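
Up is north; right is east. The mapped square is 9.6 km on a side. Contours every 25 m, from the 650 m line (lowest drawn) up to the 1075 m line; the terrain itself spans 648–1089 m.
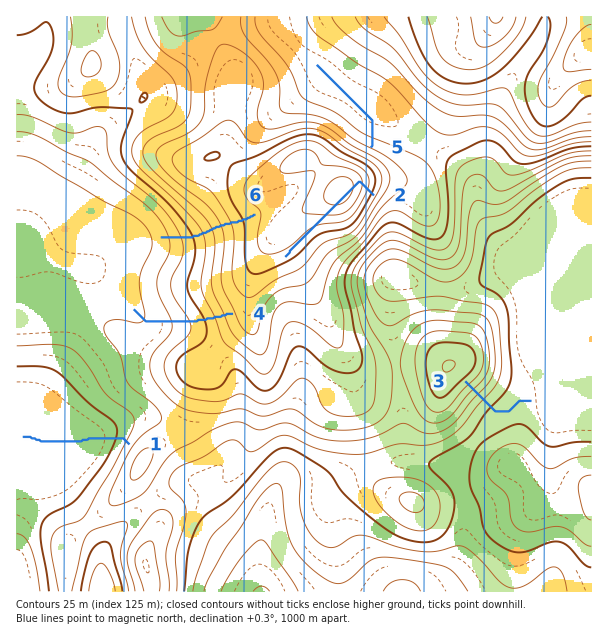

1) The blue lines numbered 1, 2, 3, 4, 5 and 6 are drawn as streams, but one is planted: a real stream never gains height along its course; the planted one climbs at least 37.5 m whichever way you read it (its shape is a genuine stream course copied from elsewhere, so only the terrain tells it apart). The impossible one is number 2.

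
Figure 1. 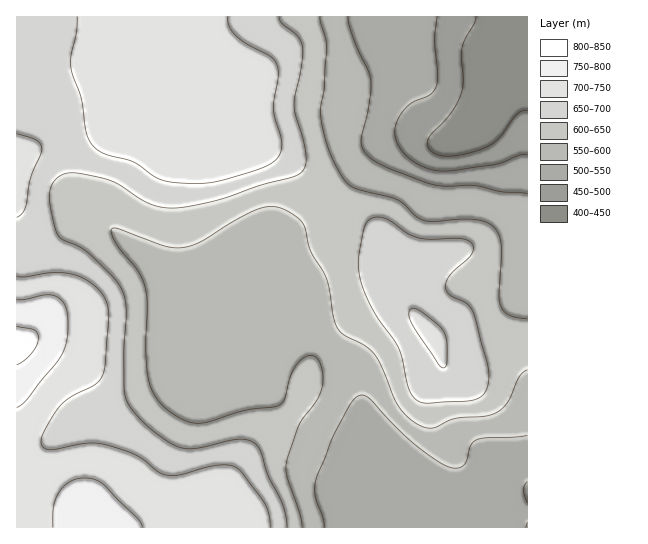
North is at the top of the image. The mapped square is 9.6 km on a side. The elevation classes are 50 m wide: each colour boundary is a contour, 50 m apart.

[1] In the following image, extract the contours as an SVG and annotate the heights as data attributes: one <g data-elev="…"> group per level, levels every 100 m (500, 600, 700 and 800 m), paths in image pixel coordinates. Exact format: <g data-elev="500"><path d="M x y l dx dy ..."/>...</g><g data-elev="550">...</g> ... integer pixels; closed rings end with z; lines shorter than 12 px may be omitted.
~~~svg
<g data-elev="500"><path d="M527 503l-4-13 1-4 3-4"/><path d="M527 155l-8 0-25 10-52 6-12-2-11-4-10-7-9-9-4-8-1-8 1-8 3-9 11-12 21-10 6-9 1-11-3-35 2-22"/></g><g data-elev="600"><path d="M302 527l-2-13-13-37-1-12 13-40 17-23 5-12 2-16-5-15-4-3-5 0-6 2-5 5-7 12-7 24-2 4-5 3-32 4-44 13-12-1-14-7-16-13-9-17-4-28 1-51-2-17-7-18-23-29-4-9 1-4 7 0 46 17 16 2 18-6 38-23 24-11 16-1 16 7 11 11 7 26 15 26 3 13 5 28 4 11 7 6 18 10 10 8 8 12 12 32 6 10 11 12 13 8 11 1 20-9 31-3 12-4 10-9 12-26 8-7"/><path d="M527 319l-17-4-6-4-3-5-2-12 2-49-3-12-7-8-8-4-12-2-37 3-11-2-7-3-18-17-43-12-6-3-6-6-14-29-8-31-1-10 4-22 3-40-7-30"/></g><g data-elev="700"><path d="M270 527l-1-14-6-12-21-28-9-7-18 0-34 9-12 0-11-3-23-17-32-11-17-1-35 7-8-3-2-5 1-7 17-28 12-10 24-13 7-8 3-14 4-41-1-12-3-11-6-8-10-9-11-5-11-3-12-1-29 5-9 0"/><path d="M442 367l3 0 2-5 0-19-3-10-6-8-15-12-6-4-6 0-2 5 3 9z"/><path d="M17 217l5-3 3-7 6-29 11-29-1-5-4-4-20-6"/><path d="M77 17l0 14-6 24 0 11 10 31 5 33 5 13 11 10 32 9 26 17 13 3 22 2 24-3 42-13 14-7 4-6 2-5 0-12-6-20-2-9 5-32-1-12-7-9-22-11-12-10-7-9-1-9"/></g><g data-elev="800"><path d="M17 365l7-4 8-8 5-8 1-7-1-5-3-3-17-4"/></g>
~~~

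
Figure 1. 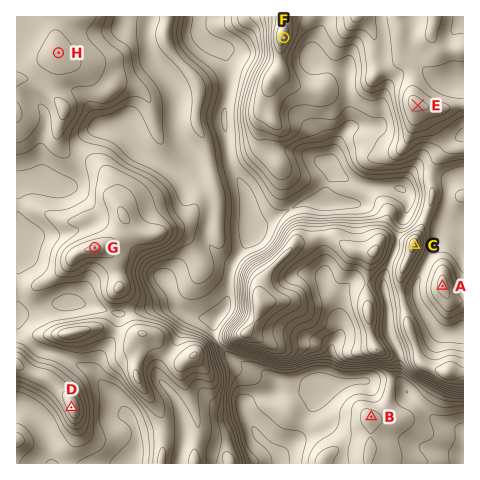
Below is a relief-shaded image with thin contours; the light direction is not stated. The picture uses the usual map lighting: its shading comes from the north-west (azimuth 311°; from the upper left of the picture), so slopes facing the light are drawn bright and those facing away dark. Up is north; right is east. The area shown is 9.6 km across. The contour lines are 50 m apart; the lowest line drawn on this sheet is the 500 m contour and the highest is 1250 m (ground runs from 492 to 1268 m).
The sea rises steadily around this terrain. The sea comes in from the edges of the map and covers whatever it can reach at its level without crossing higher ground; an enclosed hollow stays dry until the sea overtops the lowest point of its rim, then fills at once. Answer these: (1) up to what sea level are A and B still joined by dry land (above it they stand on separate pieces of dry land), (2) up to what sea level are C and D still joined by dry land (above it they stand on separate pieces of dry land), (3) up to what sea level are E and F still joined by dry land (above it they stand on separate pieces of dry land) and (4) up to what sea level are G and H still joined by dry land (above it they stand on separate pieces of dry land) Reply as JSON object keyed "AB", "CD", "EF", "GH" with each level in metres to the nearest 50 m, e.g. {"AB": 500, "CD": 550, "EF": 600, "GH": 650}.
{"AB": 650, "CD": 750, "EF": 1050, "GH": 950}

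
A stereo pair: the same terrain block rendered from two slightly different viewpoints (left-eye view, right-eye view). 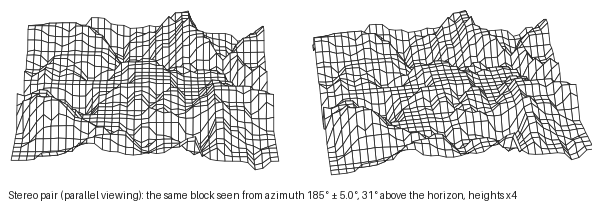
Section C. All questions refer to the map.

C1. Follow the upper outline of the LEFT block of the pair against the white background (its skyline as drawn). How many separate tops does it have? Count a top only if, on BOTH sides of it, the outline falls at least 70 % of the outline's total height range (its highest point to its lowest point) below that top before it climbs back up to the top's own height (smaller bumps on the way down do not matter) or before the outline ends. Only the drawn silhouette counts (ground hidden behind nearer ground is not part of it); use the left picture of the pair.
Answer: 2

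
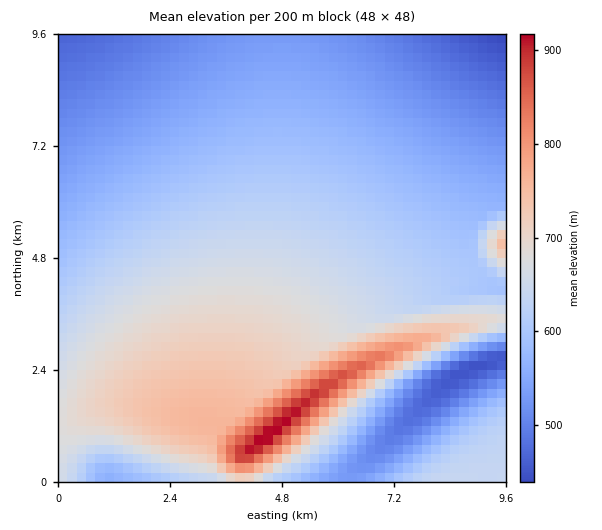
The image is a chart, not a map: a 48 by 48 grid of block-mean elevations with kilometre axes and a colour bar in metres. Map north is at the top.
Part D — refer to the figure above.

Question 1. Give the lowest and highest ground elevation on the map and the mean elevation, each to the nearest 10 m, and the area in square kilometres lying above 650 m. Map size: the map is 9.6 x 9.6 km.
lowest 430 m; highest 930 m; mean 620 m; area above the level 29.6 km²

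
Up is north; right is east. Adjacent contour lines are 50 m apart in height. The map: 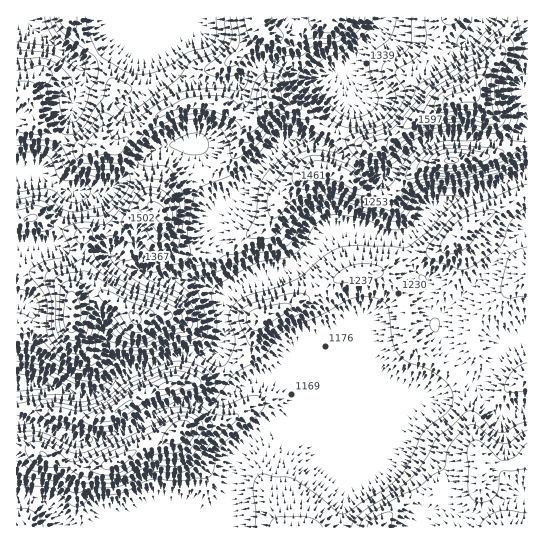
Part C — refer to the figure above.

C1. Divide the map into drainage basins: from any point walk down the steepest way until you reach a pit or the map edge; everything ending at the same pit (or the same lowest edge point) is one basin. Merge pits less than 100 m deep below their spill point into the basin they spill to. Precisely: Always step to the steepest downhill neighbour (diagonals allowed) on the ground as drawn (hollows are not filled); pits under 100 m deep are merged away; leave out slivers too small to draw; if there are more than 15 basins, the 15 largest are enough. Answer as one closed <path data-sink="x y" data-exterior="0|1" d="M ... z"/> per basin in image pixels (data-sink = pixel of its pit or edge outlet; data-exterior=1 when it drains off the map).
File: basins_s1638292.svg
<path data-sink="17 383" data-exterior="1" d="M527 16l-76 0-7 11-5 19-14 16-6 12 1 8 14 14 14 6-30 15-40 30-9 0-24-8-19-11-24-19-27-10-4-5 0-4-10-15-18-21-1-3-22 20-1 30-2 3-28-1-18 5-29 17-26 24 25 29 7 21 6 9-4-3-7 2-10 6-11 12-33 10-11 0-15-4-29-14-18 4 1 307 511-1z"/><path data-sink="17 17" data-exterior="1" d="M257 16l-240 0-1 78 10 2 5 5 4 23 30 17 18 8 10-1 4-4 20 4 25-23 29-17 18-5 28 1 2-3 0-26 2-6 42-39-4-5z"/><path data-sink="341 71" data-exterior="0" d="M450 16l-121 0-2 3-18 5-20 11-16 1-11-5-19 19 0 4 18 21 10 15 0 4 4 5 27 10 24 19 19 11 24 8 9 0 40-30 30-15-14-6-14-14-1-8 6-12 14-16 5-19 7-9z"/><path data-sink="17 171" data-exterior="1" d="M37 124l-21 1 1 95 17-3 29 14 15 4 11 0 33-10 11-12 8-5 12-2-5-7-7-21-26-30-18-4-4 4-10 1-18-8z"/>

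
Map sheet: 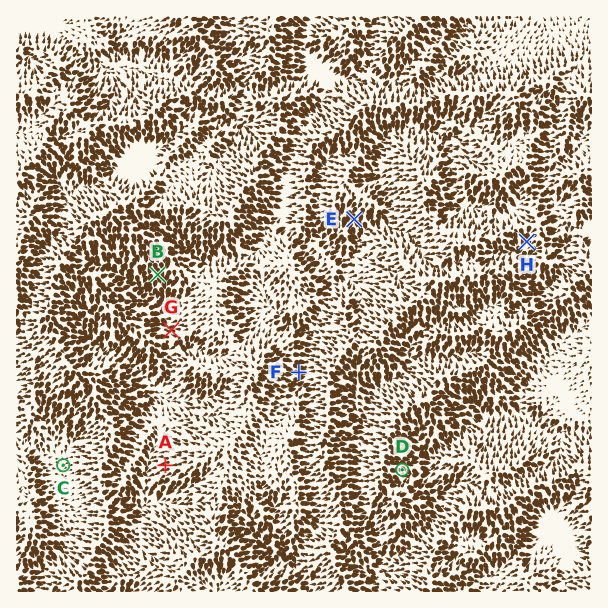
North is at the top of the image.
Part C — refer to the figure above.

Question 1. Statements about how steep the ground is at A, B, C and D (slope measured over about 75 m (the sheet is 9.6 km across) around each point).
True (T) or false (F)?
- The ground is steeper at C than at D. F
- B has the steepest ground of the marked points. F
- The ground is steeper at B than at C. T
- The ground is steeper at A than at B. F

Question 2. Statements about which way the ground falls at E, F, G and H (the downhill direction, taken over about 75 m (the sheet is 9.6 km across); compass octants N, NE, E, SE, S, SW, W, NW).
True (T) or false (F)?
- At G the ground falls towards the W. T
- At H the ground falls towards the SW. T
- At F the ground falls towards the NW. F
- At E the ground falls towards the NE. F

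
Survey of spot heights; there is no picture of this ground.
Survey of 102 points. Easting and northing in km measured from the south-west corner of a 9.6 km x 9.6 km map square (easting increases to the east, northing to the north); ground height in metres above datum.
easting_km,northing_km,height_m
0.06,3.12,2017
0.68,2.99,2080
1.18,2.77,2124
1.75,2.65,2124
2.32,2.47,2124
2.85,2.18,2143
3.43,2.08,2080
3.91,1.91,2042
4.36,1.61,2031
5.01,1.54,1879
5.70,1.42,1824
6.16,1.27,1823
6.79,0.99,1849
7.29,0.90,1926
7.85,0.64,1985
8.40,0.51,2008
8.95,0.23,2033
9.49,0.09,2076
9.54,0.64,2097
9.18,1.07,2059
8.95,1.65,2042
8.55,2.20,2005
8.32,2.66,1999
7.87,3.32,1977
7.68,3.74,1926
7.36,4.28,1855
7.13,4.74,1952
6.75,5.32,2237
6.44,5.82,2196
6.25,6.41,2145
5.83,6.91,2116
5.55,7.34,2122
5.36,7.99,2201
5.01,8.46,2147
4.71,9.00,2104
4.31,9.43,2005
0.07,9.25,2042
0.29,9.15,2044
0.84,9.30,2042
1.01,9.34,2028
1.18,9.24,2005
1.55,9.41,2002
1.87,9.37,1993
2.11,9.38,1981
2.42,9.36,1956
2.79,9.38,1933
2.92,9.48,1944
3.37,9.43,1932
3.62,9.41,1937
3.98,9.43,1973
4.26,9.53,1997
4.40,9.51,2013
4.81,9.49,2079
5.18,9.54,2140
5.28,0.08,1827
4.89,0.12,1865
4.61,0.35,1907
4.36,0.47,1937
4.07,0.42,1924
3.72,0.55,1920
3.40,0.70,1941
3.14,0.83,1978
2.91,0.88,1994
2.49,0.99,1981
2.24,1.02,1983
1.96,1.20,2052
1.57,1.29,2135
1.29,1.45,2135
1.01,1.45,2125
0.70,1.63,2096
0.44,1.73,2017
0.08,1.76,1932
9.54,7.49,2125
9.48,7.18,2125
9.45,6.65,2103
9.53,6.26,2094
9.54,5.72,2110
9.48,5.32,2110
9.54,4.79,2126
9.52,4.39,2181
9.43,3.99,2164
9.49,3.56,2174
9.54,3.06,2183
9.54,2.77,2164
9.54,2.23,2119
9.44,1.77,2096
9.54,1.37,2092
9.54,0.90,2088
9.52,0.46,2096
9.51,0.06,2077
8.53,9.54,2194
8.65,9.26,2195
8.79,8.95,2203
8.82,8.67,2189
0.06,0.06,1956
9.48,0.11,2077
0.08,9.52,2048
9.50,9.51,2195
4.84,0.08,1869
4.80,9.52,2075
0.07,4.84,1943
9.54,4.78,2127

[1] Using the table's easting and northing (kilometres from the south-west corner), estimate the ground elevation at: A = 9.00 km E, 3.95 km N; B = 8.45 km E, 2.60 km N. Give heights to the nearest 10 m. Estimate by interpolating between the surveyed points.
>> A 2160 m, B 2010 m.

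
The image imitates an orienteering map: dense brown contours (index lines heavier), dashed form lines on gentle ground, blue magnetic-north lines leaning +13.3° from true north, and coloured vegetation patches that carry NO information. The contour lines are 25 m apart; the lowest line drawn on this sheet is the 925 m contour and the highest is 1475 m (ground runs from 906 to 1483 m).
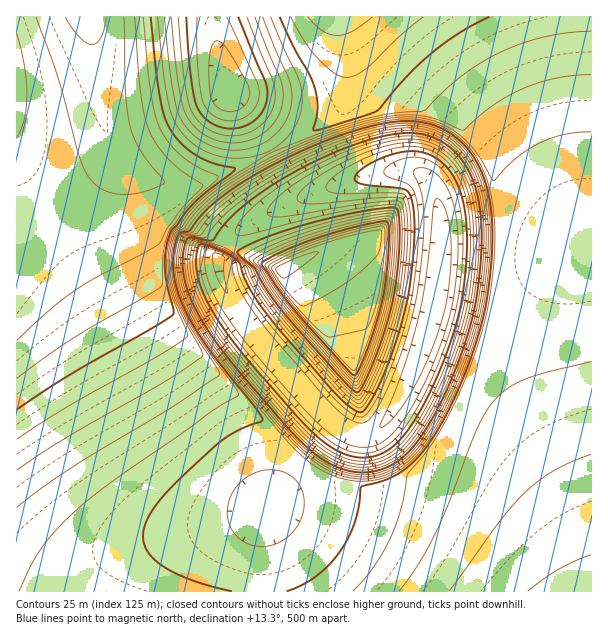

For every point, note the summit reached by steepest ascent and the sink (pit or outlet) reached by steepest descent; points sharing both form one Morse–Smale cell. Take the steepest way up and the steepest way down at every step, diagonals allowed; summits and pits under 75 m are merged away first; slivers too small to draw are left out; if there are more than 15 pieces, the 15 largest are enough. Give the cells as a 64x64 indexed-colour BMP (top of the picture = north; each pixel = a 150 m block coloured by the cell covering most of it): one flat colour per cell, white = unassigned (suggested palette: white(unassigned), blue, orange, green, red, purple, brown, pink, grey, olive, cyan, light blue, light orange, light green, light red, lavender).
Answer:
<image width="64" height="64" href="data:image/bmp;base64,Qk12CAAAAAAAAHYAAAAoAAAAQAAAAEAAAAABAAQAAAAAAAAIAAATCwAAEwsAABAAAAAAAAAA////ALR3HwAOf/8ALKAsACgn1gC9Z5QAS1aMAMJ34wB/f38AIr28AM++FwDox64AeLv/AIrfmACWmP8A1bDFABERERERERERERERERERERERERERERERERERERERERERERERERERERERERERERERERERERERERERERERERERERERERERERERERERERERERERERERERERERERERERERERERERERERERERERERERERERERERERERERERERERERERERERERERERERERERERERERERERERERERERERERERERERERERERERERERERERERERERERERERERERERERERERERERERERERERERERERERERERERERERERERERERERERERERERERERERERERERERERERERERERERERERERERERERERERERERERERERERERERERERERERERERERERERERERERERERERERERERERERERERERERERERERERERERERERERERERERERERERERERERERERERERERERERERERERERERERERERERERERERERERERERERERERERERERERERERERERERERERERERERERERERERERERERERERERERERERERERERERERERERERERERERERERERERERERERERERERERERERERERERERERERERERERERERERERERERERERERERERERERERERERERERERERERERERERERERERERERERERERERERERERERERERERERERERERERERERERERERERERERERERERERERERERERERERERERERERERERERERERERERERERERERERERERERERERERERERERETMzMRERERERERERERERERERERERERERERERERERERETMzMxERERERERERERERERERERERERERERERERERERETMzMzMRERERERERERERERERERERERERERERERERERETMzMzMzERERERERERERERERERERERERERERERERERETMzMzMzMRERERERERERERERERERERERERERERERERETMzMzMzMzERERERERERERERERERERERERERERERERETMzMzMzMzMRERERERERERERERERERERERERERERERETMzMzMzMzMxERERERERERERERERERERERERERERERETMzMzMzMzMzMRERERERERERERERERERERERERERERERMzMzMzMzMzMxERERERERERERERERERERERERERERERMzMzMzMzMzMzERERERERERERERERERERERERERERERMzMzMzMzMzMzMxERERERERERERERERERERERERERERMzMzMzMzMzMzMzEREREREREREREREREREREREREREREzMzMzMzMzMzMzMREREREREREREREREREREREREREREzMzMzMzMzMzMzMzEREREREREREREREREREREREREREzMzMzMzMzMzMzMzMRERERERERERERERERERERERERETMzMzMzMzMzMzMzMxERERERERERERERERERERERERERMzMzMzMzMzMzMzMzEREREREREREREREREREREREREREzMzMzMzMzMzMzMzMRERERERERERERERERERERERERETMzMzMzMzMzMzMzMyIiIiIiIhERERERERERERERERERMzMzMzMzMzMzMzMzIiIiIiIiIhERERERERERERERERETMzMzMzMzMzMzMzMiIiIiIiIiIiEREREREREREREREREzMzMzMzMzMzMzMyIiIiIiIiIiIREREREREREREREREREzMzMzMzMzMzMzIiIiIiIiIiIhEREREREREREREREREREzMzMzMzMzMzMiIiIiIiIiIiEREREREREREREREREREREzMzMzMzMzMyIiIiIiIiIiIRERERERERERERERERERESIjMzMzMzMyIiIiIiIiIiIhERERERERERRERBERERESIiIiMzMzMzIiIiIiIiIiIiEREREREREURERERBERESIiIiIiIzMzIiIiIiIiIiIiIREREREREURERERERBERIiIiIiIiIiIiIiIiIiIiIiIhEREREREURERERERERBIiIiIiIiIiIiIiIiIiIiIiIiEREREREURERERERERERSIiIiIiIiIiIiIiIiIiIiIiIREREREURERERERERERVVSIiIiIiIiIiIiIiIiIiIiIhERERERRERERERERERFVVVSIiIiIiIiIiIiIiIiIiIiERERERFERERERERERFVVVVVSIiIiIiIiIiIiIiIiIiIRERERFERERERERERFVVVVVVUiIiIiIiIiIiIiIiIiIhEREREUREREREREREVVVVVVVSIiIiIiIiIiIiIiIiIiERERERREREREREREVVVVVVVVUiIiIiIiIiIiIiIiIiIRERERFEREREREREVVVVVVVVVSIiIiIiIiIiIiIiIiIhEREREURERERERERVVVVVVVVVIiIiIiIiIiIiIiIiIiERERERRERERERERFVVVVVVVVUiIiIiIiIiIiIiIiIiIRERERFEREREREREVVVVVVVVVSIiIiIiIiIiIiIiIiIhEREREUREREREREVVVVVVVVVSIiIiIiIiIiIiIiIiIiEREREURERERERERVVVVVVVVVIiIiIiIiIiIiIiIiIiIRERERRERERERERFVVVVVVVVUiIiIiIiIiIiIiIiIiIhERERFEREREREREVVVVVVVVVSIiIiIiIiIiIiIiIiIi"/>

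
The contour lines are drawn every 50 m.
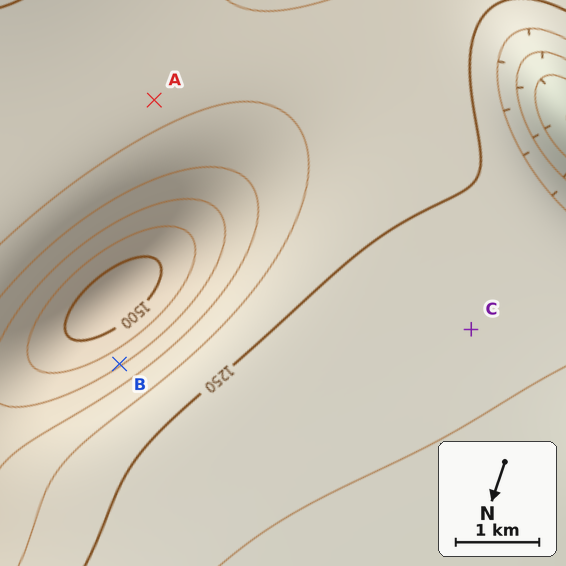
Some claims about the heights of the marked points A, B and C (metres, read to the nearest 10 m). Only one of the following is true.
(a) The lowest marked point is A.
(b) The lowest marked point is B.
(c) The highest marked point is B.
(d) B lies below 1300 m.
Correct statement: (c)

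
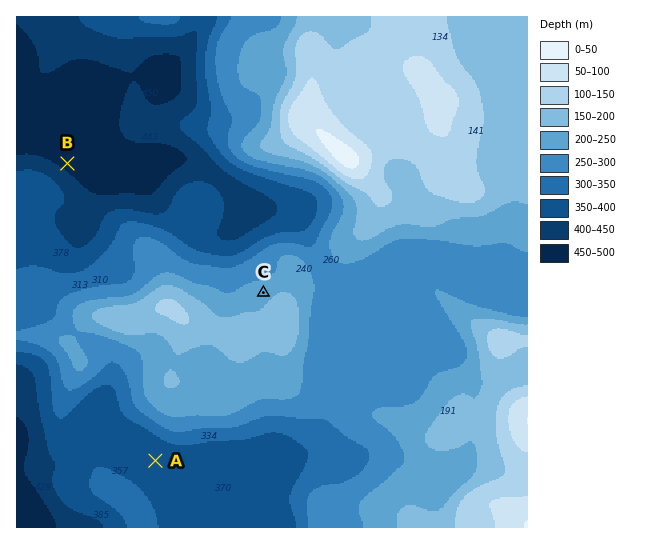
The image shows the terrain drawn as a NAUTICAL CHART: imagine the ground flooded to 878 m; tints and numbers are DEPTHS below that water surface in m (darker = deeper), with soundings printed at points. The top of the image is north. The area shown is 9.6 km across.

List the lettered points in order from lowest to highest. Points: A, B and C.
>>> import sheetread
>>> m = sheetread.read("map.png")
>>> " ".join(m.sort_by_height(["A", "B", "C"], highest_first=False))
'B A C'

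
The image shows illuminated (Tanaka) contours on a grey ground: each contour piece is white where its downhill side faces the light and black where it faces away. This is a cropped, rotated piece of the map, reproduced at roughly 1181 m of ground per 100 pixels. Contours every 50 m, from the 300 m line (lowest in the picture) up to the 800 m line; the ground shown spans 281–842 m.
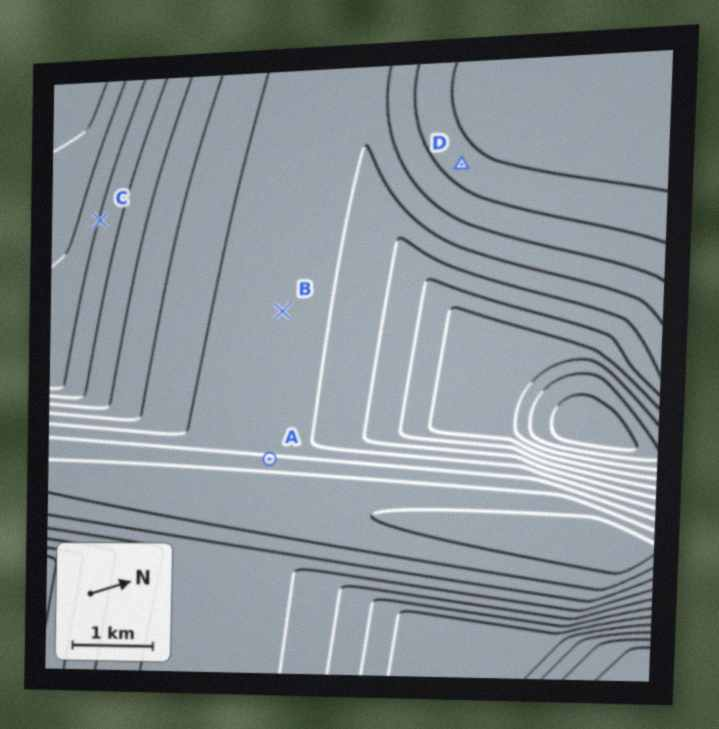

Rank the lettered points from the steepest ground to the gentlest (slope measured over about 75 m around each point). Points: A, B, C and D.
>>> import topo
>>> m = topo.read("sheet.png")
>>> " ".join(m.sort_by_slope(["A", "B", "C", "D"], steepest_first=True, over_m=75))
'A C D B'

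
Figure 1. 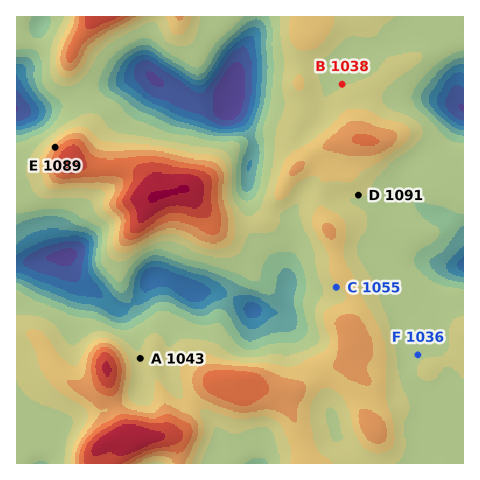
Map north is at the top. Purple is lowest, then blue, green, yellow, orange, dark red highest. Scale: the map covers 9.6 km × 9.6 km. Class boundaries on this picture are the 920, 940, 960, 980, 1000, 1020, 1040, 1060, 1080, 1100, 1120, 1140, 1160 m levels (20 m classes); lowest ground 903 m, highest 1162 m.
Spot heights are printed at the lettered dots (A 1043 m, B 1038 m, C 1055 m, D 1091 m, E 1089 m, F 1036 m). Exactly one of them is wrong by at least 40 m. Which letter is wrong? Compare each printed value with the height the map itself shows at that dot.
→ D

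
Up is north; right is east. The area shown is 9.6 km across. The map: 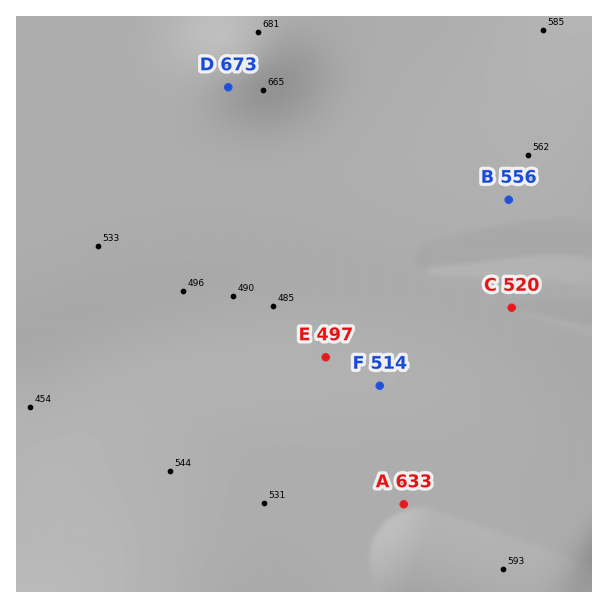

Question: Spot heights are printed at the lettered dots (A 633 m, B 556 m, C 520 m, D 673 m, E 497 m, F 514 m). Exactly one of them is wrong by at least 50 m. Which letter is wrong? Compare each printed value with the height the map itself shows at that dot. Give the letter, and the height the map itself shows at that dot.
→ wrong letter A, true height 533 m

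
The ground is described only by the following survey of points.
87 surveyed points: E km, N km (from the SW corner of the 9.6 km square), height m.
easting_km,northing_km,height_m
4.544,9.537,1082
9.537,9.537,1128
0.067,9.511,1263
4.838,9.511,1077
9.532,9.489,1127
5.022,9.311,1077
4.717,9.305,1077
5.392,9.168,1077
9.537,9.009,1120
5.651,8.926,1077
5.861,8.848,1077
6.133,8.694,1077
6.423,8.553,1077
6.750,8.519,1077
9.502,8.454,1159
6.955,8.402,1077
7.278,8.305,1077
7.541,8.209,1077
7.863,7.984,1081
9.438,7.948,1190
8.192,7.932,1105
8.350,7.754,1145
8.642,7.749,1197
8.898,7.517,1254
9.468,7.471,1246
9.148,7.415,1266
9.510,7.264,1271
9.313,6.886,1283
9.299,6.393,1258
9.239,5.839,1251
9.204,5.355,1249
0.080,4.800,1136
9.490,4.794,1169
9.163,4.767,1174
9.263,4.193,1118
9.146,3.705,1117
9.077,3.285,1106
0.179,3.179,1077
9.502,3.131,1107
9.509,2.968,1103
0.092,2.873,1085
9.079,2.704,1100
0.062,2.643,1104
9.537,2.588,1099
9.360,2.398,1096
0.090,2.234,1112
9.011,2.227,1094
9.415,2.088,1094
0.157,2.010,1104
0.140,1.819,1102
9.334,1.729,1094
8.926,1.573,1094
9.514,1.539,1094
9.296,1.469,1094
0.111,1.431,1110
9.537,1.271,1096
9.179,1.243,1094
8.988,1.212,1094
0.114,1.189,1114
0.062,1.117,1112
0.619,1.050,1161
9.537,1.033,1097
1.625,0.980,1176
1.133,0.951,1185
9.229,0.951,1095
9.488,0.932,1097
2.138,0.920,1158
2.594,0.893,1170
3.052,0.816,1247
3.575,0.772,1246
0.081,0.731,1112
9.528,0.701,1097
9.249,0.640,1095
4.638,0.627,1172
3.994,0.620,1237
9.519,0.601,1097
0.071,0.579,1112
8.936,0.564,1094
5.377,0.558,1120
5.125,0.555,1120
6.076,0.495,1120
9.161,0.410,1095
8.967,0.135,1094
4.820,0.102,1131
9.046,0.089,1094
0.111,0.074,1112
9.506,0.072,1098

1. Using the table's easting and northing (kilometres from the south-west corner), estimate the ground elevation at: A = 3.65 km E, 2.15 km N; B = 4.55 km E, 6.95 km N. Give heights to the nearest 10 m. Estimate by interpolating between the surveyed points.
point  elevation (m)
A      1260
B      1080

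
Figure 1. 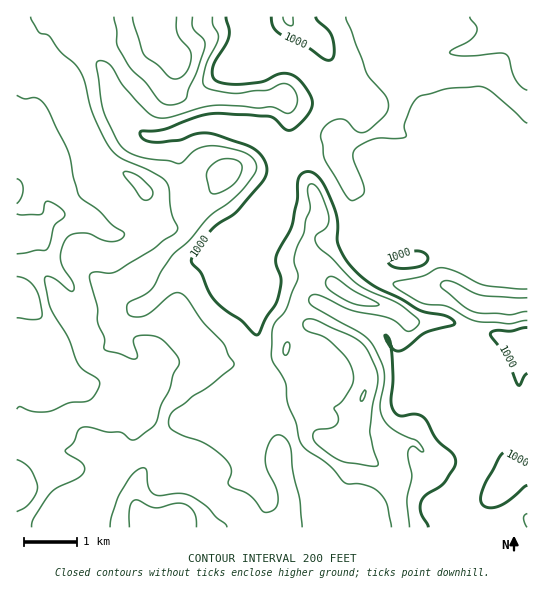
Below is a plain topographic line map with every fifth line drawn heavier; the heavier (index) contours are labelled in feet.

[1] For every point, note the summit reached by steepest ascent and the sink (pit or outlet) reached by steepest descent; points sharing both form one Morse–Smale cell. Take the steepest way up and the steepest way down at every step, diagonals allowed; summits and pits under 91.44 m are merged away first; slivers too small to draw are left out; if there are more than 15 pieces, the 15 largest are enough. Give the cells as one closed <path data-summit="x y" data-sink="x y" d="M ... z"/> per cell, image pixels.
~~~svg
<path data-summit="17 297" data-sink="527 17" d="M527 16l-161 0 3 17 6 9 10 9 15 7 1 31-2 2-26 13-23 4-5 3-2 6 1-15-4-7-18-12-17-19-15-8-19-1-16 9-18 2-2 44 0 15 2 3-20-5-12 0-42 13-16 0-5-3-21-23-9-16-8-25-29-28-4-12-1-13-54 1 1 511 61 0 3-14 8-15 30-32 32-20 24-23 22-9 24-20 2 7 14 25 2 12 12 30 17 26 0 8-7 15-1 9 83 0-19-25-9-27-16-22-8-23-15-24-4-17-8-12-3-27-5-19 0-18 5-18 0-10-5-12 0-16 24-66 4-32 13-4 9-7 21-5 8 0 8 4-4 7 0 8 13 25 1 28 7 35 4 11 10 11 13-11 20 0 26-5 22 0 11 3 24 13 37 4z"/><path data-summit="363 395" data-sink="527 17" d="M335 143l-25 4-26 12-4 32-24 66 0 16 5 12 0 10-5 18 0 18 5 19 3 27 8 12 4 17 15 24 8 23 18 28 7 21 19 26 134 0-20-19 2-8 9-18 7-20 0-33 6-23-6-37-7-12 7-27-26-10-36 2-26-16-31-9 17-27-9-10-4-11-7-35-1-28-13-25 0-8 4-7z"/><path data-summit="154 17" data-sink="527 17" d="M250 16l-179 0 0 13 4 12 29 28 11 30 18 26 14 11 16 0 42-13 31 3 0-56 4-5 1-15 10-28z"/><path data-summit="153 527" data-sink="527 17" d="M219 396l-26 21-18 7-24 23-32 20-30 32-8 15-2 13 180 1 9-25 0-8-17-26-12-30-2-12z"/><path data-summit="17 297" data-sink="527 17" d="M477 331l-4 2-5 25 7 12 6 37-6 23 0 33-7 20-9 18-2 8 21 19 49 0 1-185-14 1-15-8z"/><path data-summit="287 17" data-sink="527 17" d="M365 16l-114 0-3 17-7 17-1 15 11 0 20-10 19 1 15 8 17 19 18 12 4 7 1 11 5-5 23-4 28-15-1-31-15-7-10-9-6-9z"/><path data-summit="17 297" data-sink="481 305" d="M455 256l-22 0-26 5-20 0-12 12 15 10 25 6 18 0 14-4 23 16 10 4-5 26 24 5 15 8 13-1 1-66-38-5-24-13z"/><path data-summit="363 395" data-sink="481 305" d="M374 272l-10 11-7 16 30 8 26 16 36-2 26 9 5-25-10-4-17-13-11-3-9 4-18 0-25-6z"/>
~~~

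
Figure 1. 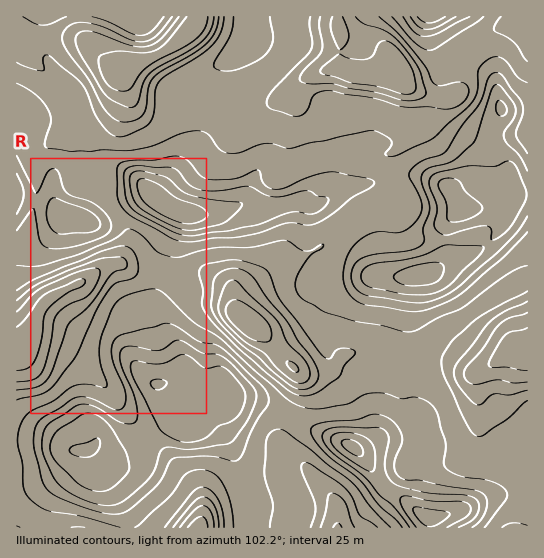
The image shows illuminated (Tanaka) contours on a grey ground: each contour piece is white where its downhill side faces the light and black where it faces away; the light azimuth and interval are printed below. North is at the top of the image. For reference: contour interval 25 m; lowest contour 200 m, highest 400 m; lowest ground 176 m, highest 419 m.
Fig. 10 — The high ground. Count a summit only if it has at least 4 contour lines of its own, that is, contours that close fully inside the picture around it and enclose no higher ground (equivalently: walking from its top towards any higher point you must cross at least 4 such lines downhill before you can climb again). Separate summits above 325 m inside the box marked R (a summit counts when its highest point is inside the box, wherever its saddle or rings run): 1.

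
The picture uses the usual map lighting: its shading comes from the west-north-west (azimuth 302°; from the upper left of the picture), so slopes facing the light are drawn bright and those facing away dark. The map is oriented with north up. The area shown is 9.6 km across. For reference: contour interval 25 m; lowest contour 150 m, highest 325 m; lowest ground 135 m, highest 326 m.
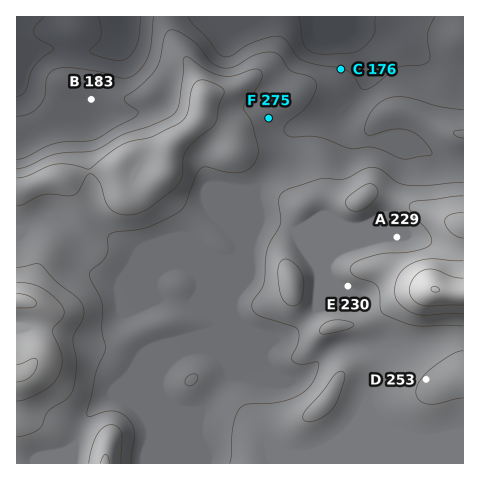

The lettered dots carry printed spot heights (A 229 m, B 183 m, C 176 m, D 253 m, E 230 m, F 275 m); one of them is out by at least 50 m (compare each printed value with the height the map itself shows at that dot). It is F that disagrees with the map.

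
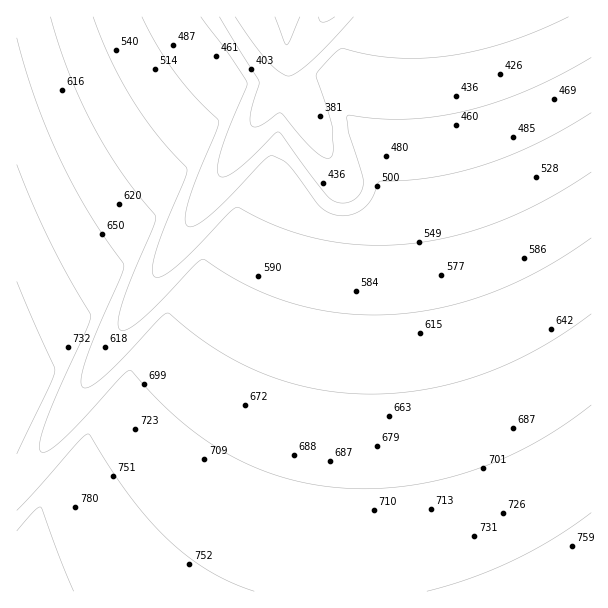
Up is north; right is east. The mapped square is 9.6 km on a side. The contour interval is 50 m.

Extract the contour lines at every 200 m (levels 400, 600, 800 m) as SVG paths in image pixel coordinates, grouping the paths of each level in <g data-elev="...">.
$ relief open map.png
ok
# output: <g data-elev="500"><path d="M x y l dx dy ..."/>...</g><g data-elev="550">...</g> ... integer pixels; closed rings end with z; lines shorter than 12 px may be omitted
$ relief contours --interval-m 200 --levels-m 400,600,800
<g data-elev="400"><path d="M569 17l-32 14-30 11-28 8-29 6-27 2-25 0-27-3-27-6-5 0-16 17-7 9 16 53 1 24-1 4-5 2-7-3-9-8-30-34-3 0-20 13-4 1-3-2 0-12 8-32-40-64"/></g><g data-elev="600"><path d="M591 238l-49 31-50 23-25 9-26 7-25 4-26 3-25 0-24-2-24-4-24-6-44-17-46-27-9 7-51 52-14 10-8 2-2-2-1-5 4-18 10-29 21-49 3-11-36-45-27-46-24-53-19-55"/></g><g data-elev="800"><path d="M74 591l-33-84-6 3-18 21"/></g>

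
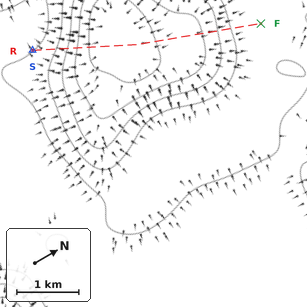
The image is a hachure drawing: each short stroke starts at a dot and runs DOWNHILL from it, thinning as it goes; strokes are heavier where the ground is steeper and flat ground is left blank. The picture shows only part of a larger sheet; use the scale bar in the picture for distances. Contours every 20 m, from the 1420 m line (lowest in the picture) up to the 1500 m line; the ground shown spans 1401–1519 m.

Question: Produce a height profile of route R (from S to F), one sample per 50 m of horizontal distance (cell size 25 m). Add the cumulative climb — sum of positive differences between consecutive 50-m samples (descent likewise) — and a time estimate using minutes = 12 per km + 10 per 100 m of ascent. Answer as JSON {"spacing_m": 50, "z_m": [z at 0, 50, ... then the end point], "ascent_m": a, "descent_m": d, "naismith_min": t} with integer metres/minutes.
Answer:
{"spacing_m": 50, "z_m": [1419, 1421, 1422, 1424, 1427, 1430, 1433, 1437, 1441, 1447, 1452, 1458, 1464, 1471, 1477, 1483, 1489, 1494, 1499, 1503, 1506, 1508, 1510, 1511, 1512, 1512, 1513, 1513, 1513, 1513, 1513, 1513, 1513, 1512, 1511, 1510, 1509, 1507, 1505, 1502, 1500, 1497, 1495, 1493, 1491, 1489, 1488, 1487, 1487, 1486, 1486, 1486, 1485, 1484, 1483, 1481, 1478, 1475, 1471, 1466, 1461, 1456, 1452, 1447, 1442, 1438, 1435, 1432, 1430, 1428, 1427, 1426, 1426, 1426, 1426, 1426], "ascent_m": 94, "descent_m": 87, "naismith_min": 54}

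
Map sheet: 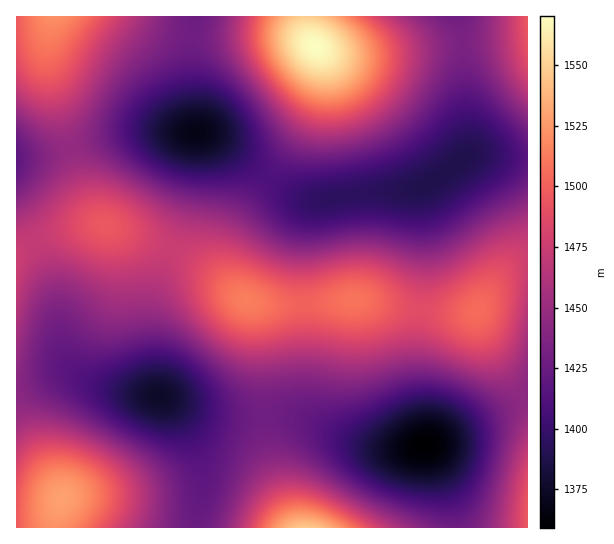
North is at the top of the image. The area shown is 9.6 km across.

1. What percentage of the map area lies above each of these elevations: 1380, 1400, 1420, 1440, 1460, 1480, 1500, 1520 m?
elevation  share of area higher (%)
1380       97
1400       88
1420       74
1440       54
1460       38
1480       23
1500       10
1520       4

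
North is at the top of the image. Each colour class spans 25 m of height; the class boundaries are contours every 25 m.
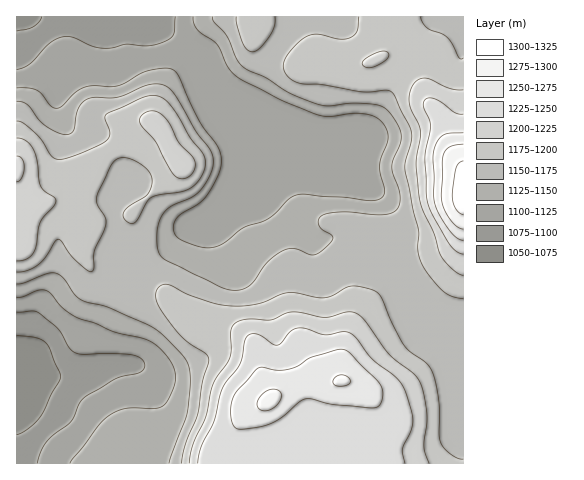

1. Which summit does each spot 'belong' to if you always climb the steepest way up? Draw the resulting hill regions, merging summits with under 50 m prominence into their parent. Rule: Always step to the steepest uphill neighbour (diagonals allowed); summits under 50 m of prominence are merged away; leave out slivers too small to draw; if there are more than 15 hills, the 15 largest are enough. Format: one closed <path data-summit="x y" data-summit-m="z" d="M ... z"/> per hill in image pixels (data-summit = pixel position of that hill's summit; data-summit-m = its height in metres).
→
<path data-summit="270 400" data-summit-m="1281" d="M197 57l0 7 35 84 1 16-3 15-12 23-22 23-10 5-24 24-34 17-8 35-15 30-1 27-6 7 20-5 15 0 13 10 4 9 8 21 3 20-4 9-11 14-3 15 320 1 1-149-19-3-17-9-22-25-8-16-9-8-25-6-24-10-18 2-9-1-36-31-13-14-47-117z"/><path data-summit="463 195" data-summit-m="1309" d="M463 16l-316 1 45 33 25 27 47 117 13 14 36 31 9 1 18-2 24 10 25 6 9 8 8 16 22 25 17 9 18 3z"/><path data-summit="17 167" data-summit-m="1230" d="M146 16l-9 0 0 8-1 1-20 6-11 1-13-4 4 8-3 18-11 14-13 8-29-19-11-12-5-19-8-4 1 353 52 1 28-5 7-8 1-27 15-30 8-35 34-17 24-24 10-5 22-23 12-23 3-15-1-16-35-84 0-8-14-13-25-17z"/>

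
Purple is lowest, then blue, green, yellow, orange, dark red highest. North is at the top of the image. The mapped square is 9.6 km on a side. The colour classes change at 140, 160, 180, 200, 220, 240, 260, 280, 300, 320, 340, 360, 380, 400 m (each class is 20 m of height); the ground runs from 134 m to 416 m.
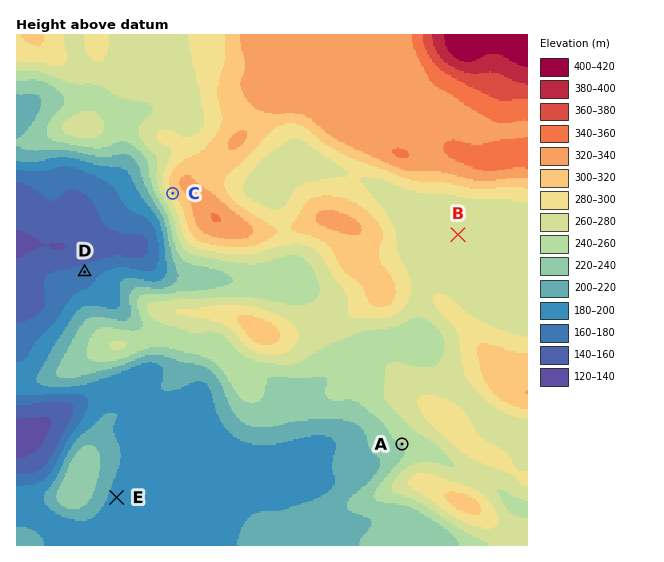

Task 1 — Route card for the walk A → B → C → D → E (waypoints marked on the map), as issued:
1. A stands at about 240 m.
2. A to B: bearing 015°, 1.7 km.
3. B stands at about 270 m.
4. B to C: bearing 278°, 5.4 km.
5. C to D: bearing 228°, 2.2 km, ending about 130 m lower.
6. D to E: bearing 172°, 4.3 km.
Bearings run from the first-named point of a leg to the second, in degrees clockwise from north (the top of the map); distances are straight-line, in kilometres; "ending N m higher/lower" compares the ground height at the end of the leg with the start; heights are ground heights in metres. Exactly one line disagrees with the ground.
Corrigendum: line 2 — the distance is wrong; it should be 4.1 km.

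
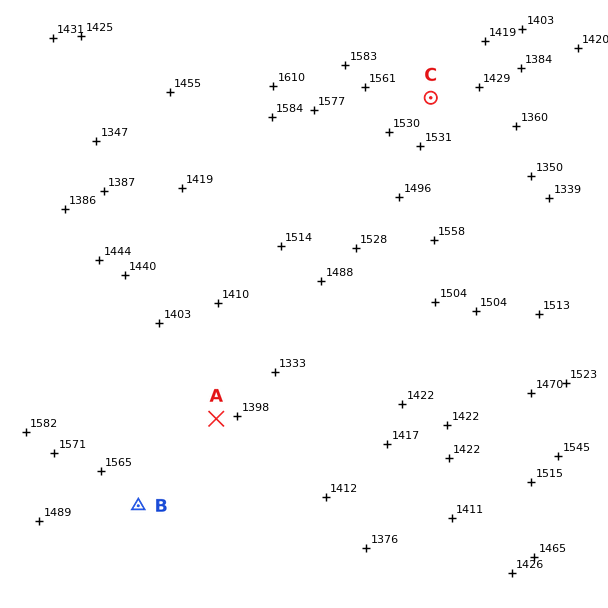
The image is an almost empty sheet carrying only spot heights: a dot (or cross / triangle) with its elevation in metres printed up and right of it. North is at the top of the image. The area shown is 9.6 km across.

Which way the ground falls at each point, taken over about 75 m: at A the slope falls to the NE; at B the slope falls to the S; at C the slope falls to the E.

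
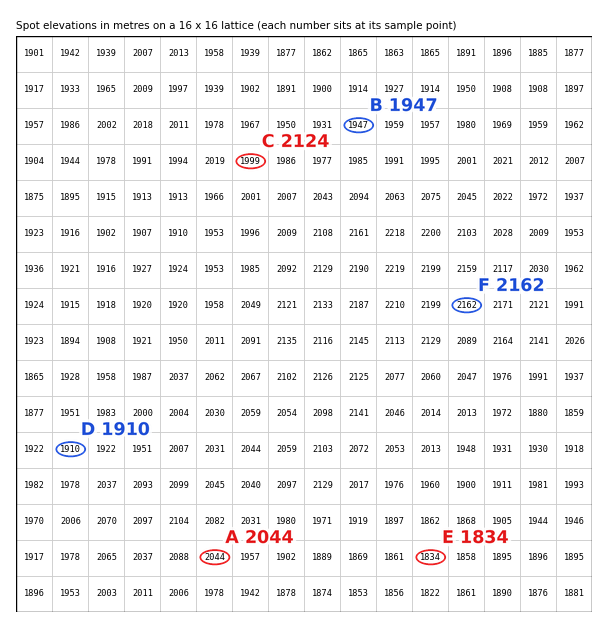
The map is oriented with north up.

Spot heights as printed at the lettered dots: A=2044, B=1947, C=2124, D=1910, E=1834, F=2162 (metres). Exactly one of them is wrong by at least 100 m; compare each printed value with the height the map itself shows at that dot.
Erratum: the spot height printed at C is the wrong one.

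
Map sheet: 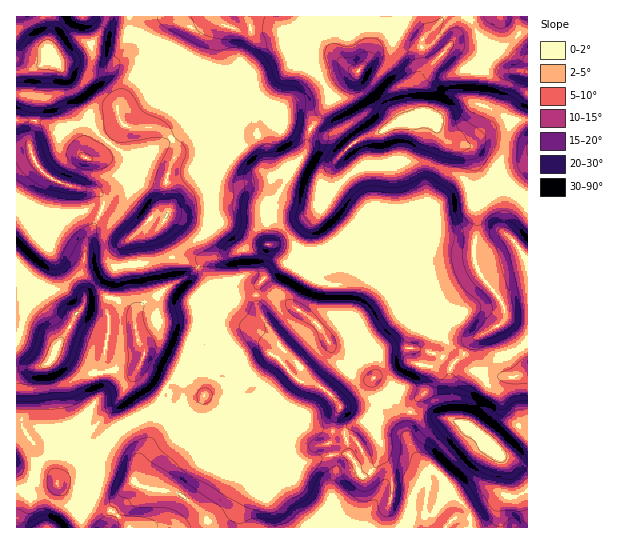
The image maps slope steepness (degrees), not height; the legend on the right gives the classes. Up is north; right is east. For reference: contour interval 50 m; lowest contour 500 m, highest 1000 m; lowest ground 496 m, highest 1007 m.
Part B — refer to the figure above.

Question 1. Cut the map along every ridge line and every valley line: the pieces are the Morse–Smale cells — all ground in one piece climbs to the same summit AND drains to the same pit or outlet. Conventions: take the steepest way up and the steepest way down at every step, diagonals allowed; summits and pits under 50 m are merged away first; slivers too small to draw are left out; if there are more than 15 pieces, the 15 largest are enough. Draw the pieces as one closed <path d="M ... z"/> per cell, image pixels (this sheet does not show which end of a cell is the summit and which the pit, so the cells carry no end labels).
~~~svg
<path d="M426 113l-15 8-14 2-16 9-18 5-14 10-18-12-10 0-10-6-3 5-1 15-35 53-5 12 0 8 2 22 24 1 18 7 20-1 16-7 15 0 8-5 13-3 10 25 2 10 8 12 4 34 8 9-7 16 0 13 7 9 16 3 12-9 4-15 16 10 12-16 26-13 4-7 0-6-6-14-18-20-6-15-2-12 4-16-2-33 4-10 0-12-8-30-5-4-20-5-7-7-4-11z"/><path d="M205 395l-8 9-16 9-12 4-23-4-19 10-16 14-21 26-16 12-17 8 12 14 6 12 5 5 2 14 25 0 6-22 20-23 12 5 34 5 25 21 7 14 116-1 1-16 4-12 0-18 3-6-3-20-49 12-6 0-6-4-18-2-10-6-8-18 1-10 12-12 4-16-26 2z"/><path d="M129 16l-23 0-6 17-13 14-18 12-13 3 12 19 8 26 12 11 8 13 9 9 24 16 7 7 1 7-6 9 9 8 17 22 9 6 9-11 30-19 8-8 6-16 6-10 2-13 8-12 1-15-3-6-14-14 10-15-15-5-33-19-16-3-24-13-8-1-4-8z"/><path d="M391 405l-12 0-13 15-15 5-6 6 3 23-16 1 3 20-3 6 0 18-5 20 0 9 75 0 6-10 3-16 6-15 7-12 7-6 8 4 6 8 0 12 9 3 13 13 4 10-1 9 58-1-1-64-24-6-14-16-22-16-17-6-37-6z"/><path d="M383 236l-13 3-8 5-15 0-22 8-20-1-12-6-23-1 7 7 4 12-20 18-4 5-1 8 5 2 16 0 8 4 26 19 15 18 3-6 9-6 12 0 26 30 1 14-4 9 0 8 6 15 4 4 14 2 26 9 30 4-1-34-3-13 3-8 12-11-17-11-4 15-8 7-14 0-10-4-3-6 0-13 7-16-8-9-4-34-8-12-2-10z"/><path d="M231 77l-7 5-5 9 14 14 3 6 0 11-9 16-2 13-6 10-2 8-4 8-8 8-30 19-7 7-8 16 13 26 6 6 18 8 9-8 23-3 13-7 21-4 6-3-2-20 1-12 24-41 12-15 7-24-9-5-17-2-12-6-6-10-22-24z"/><path d="M218 16l-88 0-1 11 4 8 8 1 24 13 16 3 38 21 26 10 22 24 6 10 37 12 30-40 19-18-10-3-18-15-32-2-17-18-5-2-38 0-17-7z"/><path d="M199 268l-48 29-14 12-2 5 0 12 4 16 5 7 0 6-5 12-5 4-32 1-2 3 3 15-14 20-11 10-22 9 0 48 2 6 16-8 16-12 29-35 35-20 10-18 9-10 4-3 8 1-4-5 4-20 7-16 7-10-2-29 15-15z"/><path d="M442 16l-115 0 1 19 5 16 16 17 10 3-19 18-29 40 10 6 10 0 18 12 6-6 26-9 16-9 14-2 14-6-9-6-3-12 2-15 9-13-3-28 20-20z"/><path d="M217 283l-7 1-13 14 2 28 24 11 14 13 7 9 1 11 10 20 0 13 8 15 6 5-5 12 1 16 4 10 8 6 6 0 47-11 1-7-3-6 4-4 1-17 7-15-1-4-18-16-8-4-15-3-22-23 3-12-20-32-4-18-22 2-7-4z"/><path d="M469 16l-26 0-2 5-17 16-3 4 3 28-8 10-3 8 3 22 6 4 4 0 9 9 4 11 7 7 16 5 11-1 13-13 13-8 8-3 21-1 0-46-25-2-9-4-9-10-4-18z"/><path d="M475 161l4 30-4 10 2 16 0 17-4 16 2 12 6 15 22 26 2 14-4 7-26 13-7 8-4 9 15 18 8 4 26 1 15-7 0-169-26-17-15-7-8-8z"/><path d="M19 207l-3 0 0 60 25 26 7 12 11 10 14 2 8-8 5-9 9-3 14 0 6-26 1-17 4-7 15-12-20-16-20-11-57 15-9-11z"/><path d="M259 295l-3 0 3 18 20 32-3 12 22 23 15 3 8 4 18 16 1 4-7 15-1 17-4 4 3 12 16 0 1-12-3-12 6-6 15-5 9-12 8-3-6-7-4-19-10 1-13-5-11-12-19-36-14-12-29-19z"/><path d="M199 327l-11 18-7 24 2 6 6 7-7-5-9 3-9 10-8 16-9 7 14 4 8 0 22-9 14-13 21 6 19 0 6-2-3 16-13 15 1 12 7 13 4 4 6 2 17 2-6-20 1-13 4-7-6-5-8-15 0-13-10-20-1-11-7-9-14-13z"/>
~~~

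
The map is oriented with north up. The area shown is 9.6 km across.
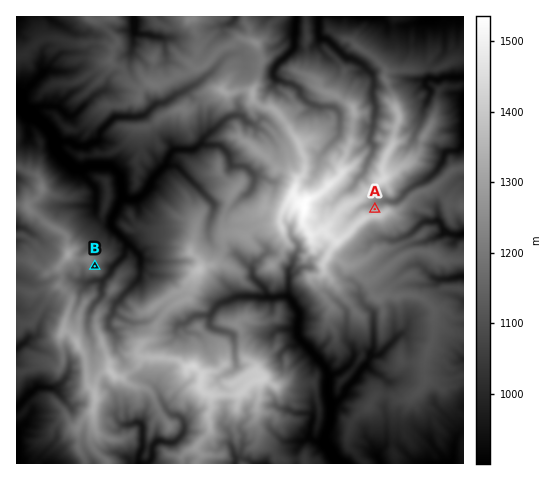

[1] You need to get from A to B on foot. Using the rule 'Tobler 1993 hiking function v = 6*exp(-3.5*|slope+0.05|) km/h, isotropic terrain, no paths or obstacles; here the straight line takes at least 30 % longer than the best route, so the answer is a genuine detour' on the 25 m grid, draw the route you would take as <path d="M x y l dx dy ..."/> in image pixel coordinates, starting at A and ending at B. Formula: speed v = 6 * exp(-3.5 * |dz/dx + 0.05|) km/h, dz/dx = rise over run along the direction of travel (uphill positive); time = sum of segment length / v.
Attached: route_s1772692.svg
<path d="M375 209l-5 2-7 0-2 2-7 7-10 4-2 0-2 1-4 0-11 6-13 0-3-1-3 1-4-2-3-1-4-7-1-1-4 2-3 0-1 2 0 13-1 2-5-2-3-3-12-6-8 0-9 4-5 0-5 3-7 0-4 2-7 11-4 2-3 0-7-5-6-6-4-7-2-1-4 0-3 3-21 10-2 0-7 4-3 0-2 1-7 0-2 1-4 0-5-2-2 1-3 0-5 2-2-3-2 1-2 4-1-1-1 3-4 3-2 1-5 0-10 7"/>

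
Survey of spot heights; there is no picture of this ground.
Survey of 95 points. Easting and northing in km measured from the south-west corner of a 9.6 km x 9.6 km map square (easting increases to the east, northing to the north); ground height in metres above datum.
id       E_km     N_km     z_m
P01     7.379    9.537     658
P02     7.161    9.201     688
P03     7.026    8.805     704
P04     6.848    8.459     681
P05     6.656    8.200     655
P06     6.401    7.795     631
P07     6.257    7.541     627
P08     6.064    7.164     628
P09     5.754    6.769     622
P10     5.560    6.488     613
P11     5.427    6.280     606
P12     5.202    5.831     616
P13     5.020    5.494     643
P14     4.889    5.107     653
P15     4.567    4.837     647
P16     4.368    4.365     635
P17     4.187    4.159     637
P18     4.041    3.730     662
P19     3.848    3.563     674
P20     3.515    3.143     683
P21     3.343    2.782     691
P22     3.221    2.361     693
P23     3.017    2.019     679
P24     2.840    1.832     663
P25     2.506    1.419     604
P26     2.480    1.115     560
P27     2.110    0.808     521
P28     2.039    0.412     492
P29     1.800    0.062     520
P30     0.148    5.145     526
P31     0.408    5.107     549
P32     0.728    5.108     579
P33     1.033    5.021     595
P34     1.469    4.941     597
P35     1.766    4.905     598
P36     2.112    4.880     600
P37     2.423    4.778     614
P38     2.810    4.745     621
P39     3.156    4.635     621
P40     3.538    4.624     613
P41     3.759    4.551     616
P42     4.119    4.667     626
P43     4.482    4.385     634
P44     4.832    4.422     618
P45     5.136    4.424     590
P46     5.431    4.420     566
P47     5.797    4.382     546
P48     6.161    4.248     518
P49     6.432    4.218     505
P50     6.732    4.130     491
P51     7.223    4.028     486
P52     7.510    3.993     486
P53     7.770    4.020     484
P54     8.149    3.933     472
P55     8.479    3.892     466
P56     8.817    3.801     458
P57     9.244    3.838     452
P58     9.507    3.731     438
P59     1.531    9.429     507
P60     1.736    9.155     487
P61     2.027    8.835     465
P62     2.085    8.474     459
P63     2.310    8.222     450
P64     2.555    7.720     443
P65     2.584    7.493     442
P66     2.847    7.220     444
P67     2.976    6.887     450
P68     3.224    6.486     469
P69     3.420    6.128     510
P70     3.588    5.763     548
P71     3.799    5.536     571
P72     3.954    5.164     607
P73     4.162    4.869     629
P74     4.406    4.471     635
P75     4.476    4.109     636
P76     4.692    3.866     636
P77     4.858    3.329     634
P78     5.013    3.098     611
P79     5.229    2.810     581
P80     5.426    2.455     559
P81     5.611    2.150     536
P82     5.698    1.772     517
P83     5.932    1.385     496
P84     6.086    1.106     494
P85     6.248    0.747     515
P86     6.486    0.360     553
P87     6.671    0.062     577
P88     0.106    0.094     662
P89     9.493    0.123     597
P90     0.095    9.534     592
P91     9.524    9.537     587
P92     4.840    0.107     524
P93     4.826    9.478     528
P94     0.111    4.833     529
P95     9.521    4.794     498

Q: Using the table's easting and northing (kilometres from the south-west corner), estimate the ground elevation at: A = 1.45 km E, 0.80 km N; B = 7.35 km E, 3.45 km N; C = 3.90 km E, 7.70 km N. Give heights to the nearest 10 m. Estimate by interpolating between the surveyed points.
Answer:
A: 590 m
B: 480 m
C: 490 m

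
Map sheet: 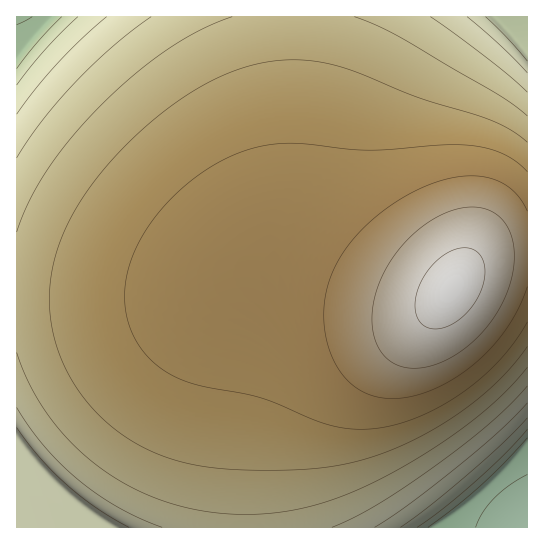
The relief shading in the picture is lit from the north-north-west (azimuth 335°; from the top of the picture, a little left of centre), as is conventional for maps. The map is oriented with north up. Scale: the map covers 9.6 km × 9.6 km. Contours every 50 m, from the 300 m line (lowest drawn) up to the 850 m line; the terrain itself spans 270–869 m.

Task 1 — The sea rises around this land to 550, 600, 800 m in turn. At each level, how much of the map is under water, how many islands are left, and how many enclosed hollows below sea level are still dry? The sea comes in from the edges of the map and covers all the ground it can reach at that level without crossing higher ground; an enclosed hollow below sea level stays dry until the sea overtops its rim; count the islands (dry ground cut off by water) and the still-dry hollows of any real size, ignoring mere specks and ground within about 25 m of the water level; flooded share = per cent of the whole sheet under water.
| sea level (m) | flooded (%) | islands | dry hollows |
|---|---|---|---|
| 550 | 12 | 0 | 0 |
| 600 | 21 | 0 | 0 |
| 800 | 94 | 1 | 0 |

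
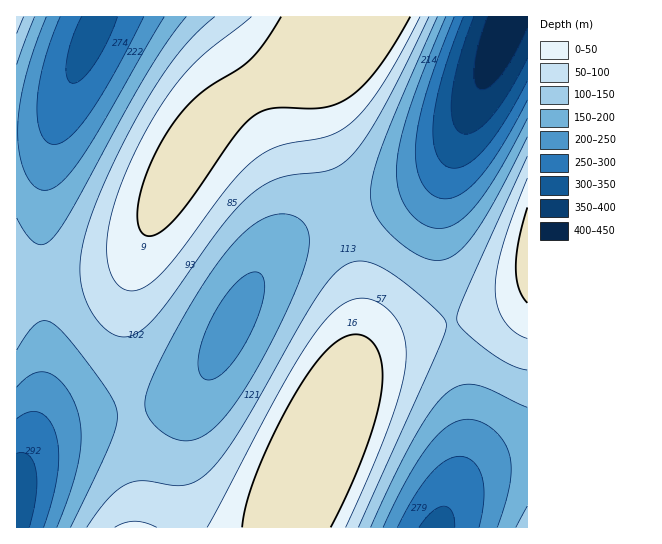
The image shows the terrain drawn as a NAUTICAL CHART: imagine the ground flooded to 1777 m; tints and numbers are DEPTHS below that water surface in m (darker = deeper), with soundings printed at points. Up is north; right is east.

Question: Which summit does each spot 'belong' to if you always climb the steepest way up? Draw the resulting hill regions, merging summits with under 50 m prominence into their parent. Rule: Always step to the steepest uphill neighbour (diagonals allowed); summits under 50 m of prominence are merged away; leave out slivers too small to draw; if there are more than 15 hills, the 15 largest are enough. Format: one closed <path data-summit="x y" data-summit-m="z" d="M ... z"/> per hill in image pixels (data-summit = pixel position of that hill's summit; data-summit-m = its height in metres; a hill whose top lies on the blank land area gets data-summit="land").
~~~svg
<path data-summit="land" d="M509 16l-410 0-42 101-8 8-8 4-25 4 0 342 17-33 10-10 15-8 23-7 76-10 14-4 19-10 19-23 51-99 12-17 18-17 31-16 77-22 31-16 18-20 12-22 46-112z"/><path data-summit="land" d="M454 149l-11 20-22 19-35 15-65 18-23 11-13 9-13 13-12 17-51 99-19 23-19 10-14 4-87 13-27 12-15 18-12 27 0 50 422 1 23-59 7-42-3-38-21-102-5-40 1-42z"/><path data-summit="land" d="M527 16l-17 0-2 3-53 131-8 24-7 31-1 42 2 24 20 94 7 53-3 35-13 40 1 3 6-10 19-17 20-8 30-4z"/><path data-summit="17 17" data-summit-m="1709" d="M98 16l-82 1 1 115 24-3 8-4 8-8 28-70 12-24z"/><path data-summit="527 527" data-summit-m="1654" d="M527 457l-29 4-12 4-16 10-17 19-14 33 88 1z"/>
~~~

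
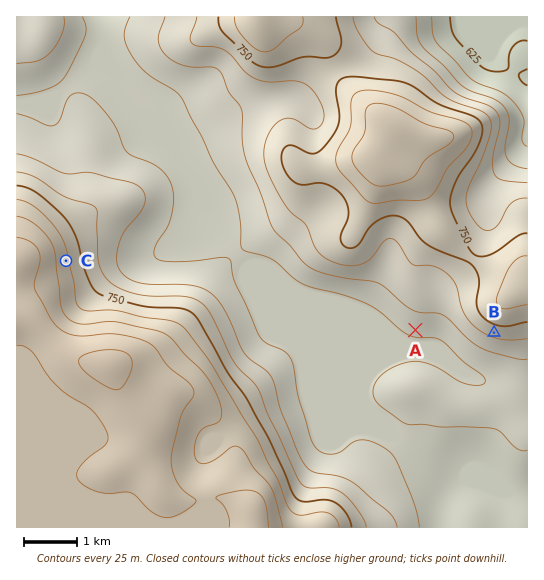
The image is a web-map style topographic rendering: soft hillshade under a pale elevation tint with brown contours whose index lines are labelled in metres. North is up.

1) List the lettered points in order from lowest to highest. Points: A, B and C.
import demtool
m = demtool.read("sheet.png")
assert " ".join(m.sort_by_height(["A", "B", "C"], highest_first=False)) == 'A B C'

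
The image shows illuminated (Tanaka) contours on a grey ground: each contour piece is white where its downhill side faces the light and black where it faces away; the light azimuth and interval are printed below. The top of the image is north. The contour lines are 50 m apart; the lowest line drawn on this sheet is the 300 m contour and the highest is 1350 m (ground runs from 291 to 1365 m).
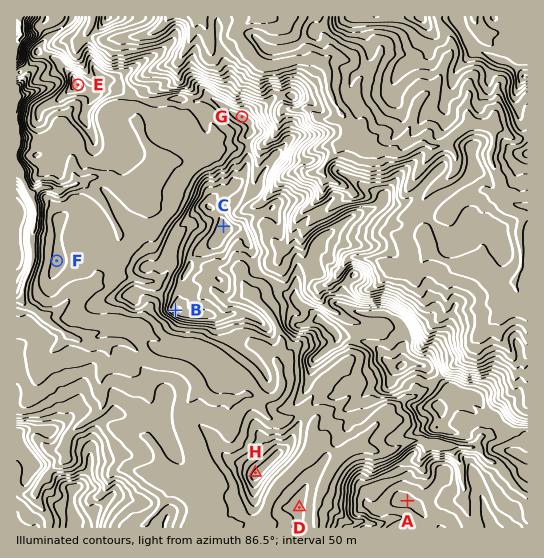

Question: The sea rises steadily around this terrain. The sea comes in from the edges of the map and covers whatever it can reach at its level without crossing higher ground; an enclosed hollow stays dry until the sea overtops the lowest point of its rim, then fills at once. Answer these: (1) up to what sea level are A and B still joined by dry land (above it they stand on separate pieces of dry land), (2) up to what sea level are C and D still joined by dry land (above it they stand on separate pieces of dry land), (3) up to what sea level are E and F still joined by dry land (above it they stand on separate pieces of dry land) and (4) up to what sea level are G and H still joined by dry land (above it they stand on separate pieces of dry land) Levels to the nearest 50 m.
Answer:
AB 1000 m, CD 900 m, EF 800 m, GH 950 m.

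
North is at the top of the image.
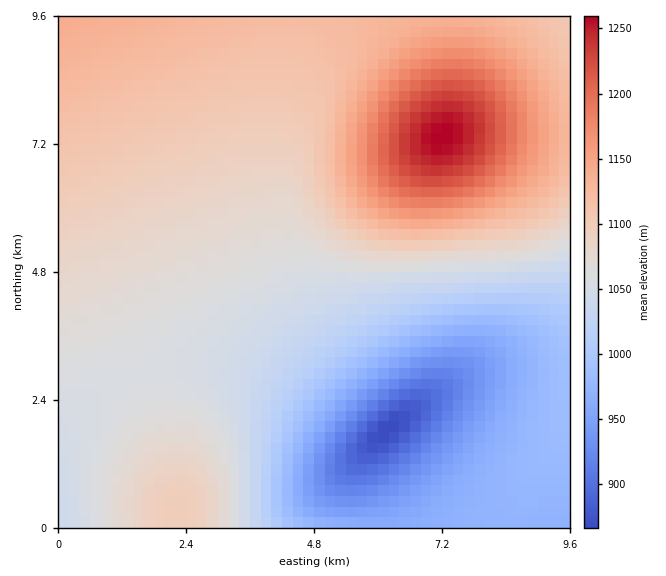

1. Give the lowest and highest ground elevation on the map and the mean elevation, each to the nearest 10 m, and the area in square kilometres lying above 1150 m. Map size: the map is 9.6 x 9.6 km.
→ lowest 860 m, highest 1260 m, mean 1070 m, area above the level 9.8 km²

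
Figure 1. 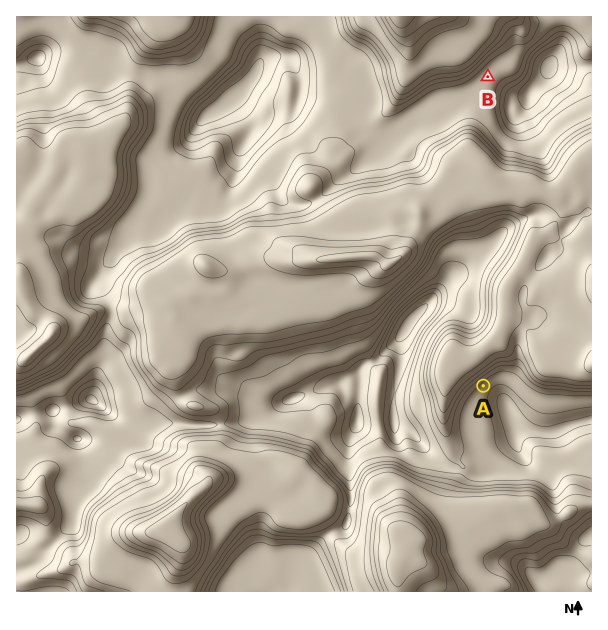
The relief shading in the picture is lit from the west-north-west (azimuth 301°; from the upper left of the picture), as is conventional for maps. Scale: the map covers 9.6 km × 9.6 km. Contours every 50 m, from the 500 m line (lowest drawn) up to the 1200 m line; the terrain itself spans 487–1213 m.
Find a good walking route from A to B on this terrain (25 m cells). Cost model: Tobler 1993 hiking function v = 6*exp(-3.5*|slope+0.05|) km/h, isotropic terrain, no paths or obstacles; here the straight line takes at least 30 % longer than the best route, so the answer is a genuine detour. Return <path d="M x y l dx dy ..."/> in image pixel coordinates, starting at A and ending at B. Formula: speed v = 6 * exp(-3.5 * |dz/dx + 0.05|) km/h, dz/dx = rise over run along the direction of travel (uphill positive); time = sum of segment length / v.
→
<path d="M483 386l5-9 10-11 12-6 3-3 2-3 0-12 9-18 0-13 4-9 0-20 3-6 0-12 15-30 0-4 6-12 0-8-6-12 0-10-3-6-9-9-30-15-4-5-14-27 0-46 2-3"/>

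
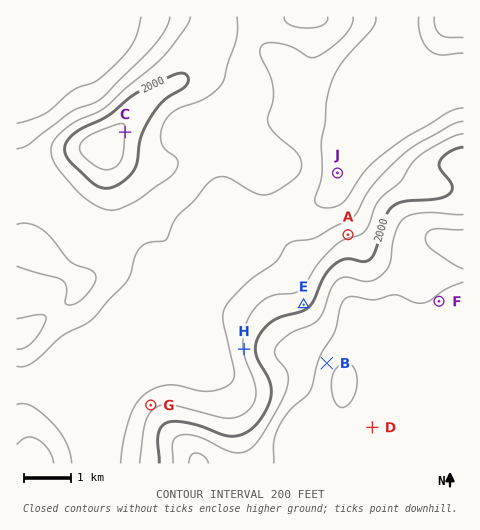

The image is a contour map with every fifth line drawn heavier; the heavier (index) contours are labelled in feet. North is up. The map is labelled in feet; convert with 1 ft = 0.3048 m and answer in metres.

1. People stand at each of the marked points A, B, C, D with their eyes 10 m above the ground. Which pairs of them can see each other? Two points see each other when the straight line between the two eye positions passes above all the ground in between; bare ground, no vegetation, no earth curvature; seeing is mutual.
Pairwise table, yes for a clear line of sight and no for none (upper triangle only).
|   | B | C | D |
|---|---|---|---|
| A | no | yes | no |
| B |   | yes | no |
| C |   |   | no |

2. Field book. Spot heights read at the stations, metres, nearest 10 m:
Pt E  590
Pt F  740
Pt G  530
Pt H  550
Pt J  390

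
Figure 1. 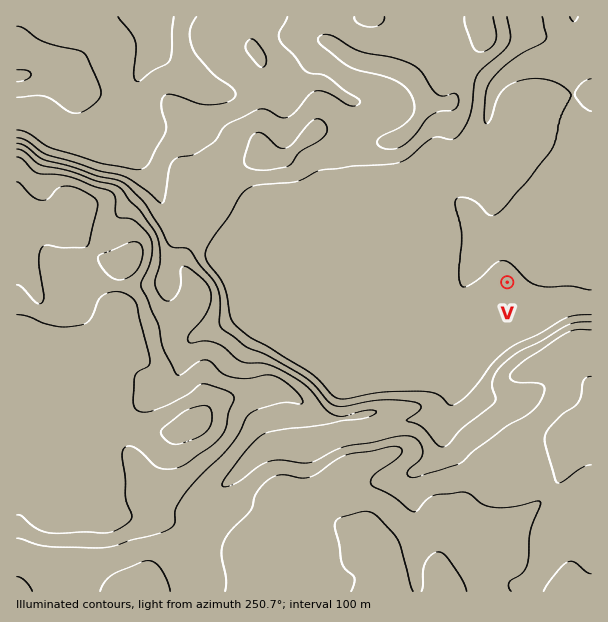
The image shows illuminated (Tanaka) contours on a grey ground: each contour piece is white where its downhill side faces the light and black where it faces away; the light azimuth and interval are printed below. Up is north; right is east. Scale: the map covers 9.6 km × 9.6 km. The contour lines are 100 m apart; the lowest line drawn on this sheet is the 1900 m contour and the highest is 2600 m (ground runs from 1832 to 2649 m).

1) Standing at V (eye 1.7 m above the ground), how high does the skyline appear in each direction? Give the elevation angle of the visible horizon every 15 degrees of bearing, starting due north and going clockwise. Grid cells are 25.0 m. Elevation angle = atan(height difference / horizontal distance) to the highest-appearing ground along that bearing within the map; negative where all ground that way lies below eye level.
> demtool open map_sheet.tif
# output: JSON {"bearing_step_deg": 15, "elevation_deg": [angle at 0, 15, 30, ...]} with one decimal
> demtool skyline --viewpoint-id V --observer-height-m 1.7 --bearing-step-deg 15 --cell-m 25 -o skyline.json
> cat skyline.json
{"bearing_step_deg": 15, "elevation_deg": [1.8, 0.7, -0.3, -0.4, -0.5, -0.6, -0.6, 0.4, 10.3, 14.3, 14.1, 12.5, 10.2, 6.1, 6.3, 5.3, 5.6, 4.8, 4.2, 2.2, 2.7, 3.1, 3.9, 3.4]}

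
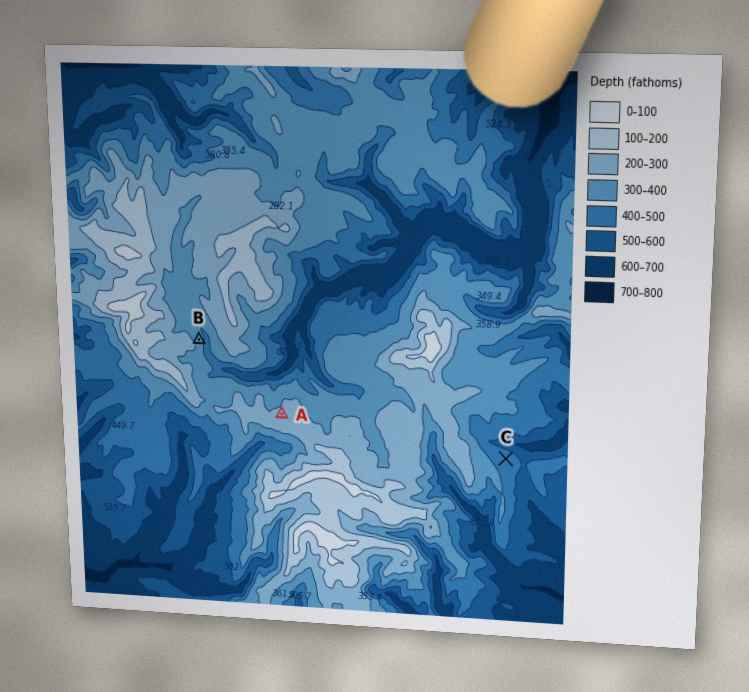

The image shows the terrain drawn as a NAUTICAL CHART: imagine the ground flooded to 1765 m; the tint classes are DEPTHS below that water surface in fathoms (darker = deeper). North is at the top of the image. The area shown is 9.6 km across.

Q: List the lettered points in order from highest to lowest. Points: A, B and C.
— A B C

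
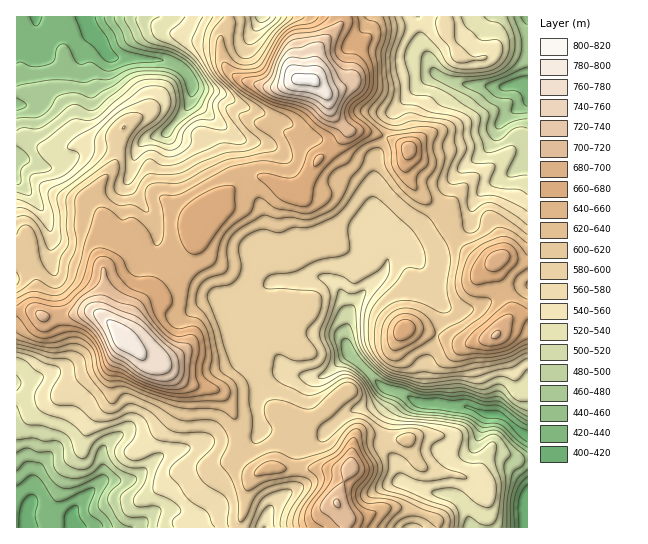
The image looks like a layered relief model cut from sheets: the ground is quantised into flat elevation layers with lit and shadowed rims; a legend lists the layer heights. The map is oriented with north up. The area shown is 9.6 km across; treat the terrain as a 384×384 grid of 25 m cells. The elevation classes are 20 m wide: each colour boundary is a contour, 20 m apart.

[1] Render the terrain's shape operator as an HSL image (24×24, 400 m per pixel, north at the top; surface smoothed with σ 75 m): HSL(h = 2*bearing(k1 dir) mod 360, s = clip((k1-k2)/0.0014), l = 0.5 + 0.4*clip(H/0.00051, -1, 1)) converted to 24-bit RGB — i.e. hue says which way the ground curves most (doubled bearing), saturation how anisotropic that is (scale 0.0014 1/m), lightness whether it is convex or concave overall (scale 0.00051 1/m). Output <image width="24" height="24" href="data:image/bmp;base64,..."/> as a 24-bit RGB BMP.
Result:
<image width="24" height="24" href="data:image/bmp;base64,Qk32BgAAAAAAADYAAAAoAAAAGAAAABgAAAABABgAAAAAAMAGAAATCwAAEwsAAAAAAAAAAAAAT1GCua+RQj9unFWImndjl6hqRYJSm4ZtkWVlXm+P3MWpIjdsSoK2zafUsYqrv+HHm3rdsn3KTnXaxertx3vWZ0SIzOGhHiNgUHRzlmxao4FTIm5ViZC4rYq8s3a0a5GPh5OEZW95w59zg0tIGEglJ2g42aGf4cZpDTsRVccyqikpVkAZXiAeeqWA4OO6ICBGV1iDamaXtYqTUKuRY2YjTXYrXahYl4ijjH+ae3aUcqCx4KvjjJPZKIXSQsiW6bm2pb7YIStjlUxXirbFf57Ei668wYd5uE6Zflx/S4BsqoJ6upRmPWm3zLXQQ45wXnxDYYVWmW+FYqJhW5JYoGFYRIJSOXh+79q3mkBceSh5g8N6Z3JQfpdUPHmMzIuWr9LjpX2jfnCJYZF1vHJ1K2s1VXU5oWd2mYB9XXxfWXRTlbFyV2pwkHhpo6OCLl9LkNxnuXXaYZTf29jzraPx2trxKXHf3r6YMgENlXmYo4SjcZCPj2uVxZ6jPENudnFCj4tBdH1VWJNeabF7W1yKirCnd2ui0IG3MIUYWb8oUKuWMzwLMioBMycAMxAALhkFxM9QZIqMjnyep3qgfUpztn03WR0socJSkOC4fsTers3gclqqZI2Jc49uTIdlPluy7tvwHgX7MwgAURsBorU6X4hEe8arOYK7mNKkeWtCZ3MxWHVCcjSL2WyHnNvhx+TnuNPQUH1lQXFEeFZtkX13gE9SoW5NE6Uuh7sAMwAb2fLgnN3llnnMw5HPepZTZ3s/UYk4qVObh7x6Qm1nGhgq2u7MmdHFotzKmlLIy561S02CcmN7hXBwdnyPjK2Suc6QIAIxmLbb4cjAkqZuPHCJqpbN0aLr4dLqXGbBj4K6ubnXiDnQXazZzvXgm8m4kWRARjcox7CDbkJ/d2t+iYKIiIh+n41ztHxDDRlHib+Sn8HI6d/sQlS1WISIX4CW3bK/rHa+pMDdc3nBakXLwOPZnqJdqYBmiz5ump93YX9Kbktea4BweoeIiYSUk4yfyJamIC5hQrV2e6xeoolJfEhlfUJOYn84UI04o76AlKU3YWs/TllAtItHm7NjbFNmmnSGpXBxiFplYYJkZZWCZn1neoBXcIdPkDw9oV2NL39QhJlPlYRxZVx2f16kxKSof6habHw/pMCNOD55ZmmNjLmFwIuPfVdxYl9+l3Z8poCQf66dZ2SKfWiJk4uaiX6bc3aegZSfppOpRXV+lINwcGd3U39+noq85dLieYzEyM+pKyduh2VVnbVpgXBNn414UlGGlHZ3p5SGoJFlSlhLXm9eh41of3VebX5oeIR9j3t4dWSEcYR1fmx3WLBvR4Vtrrhvrm+lvs2mQxROnaiBgJ96h6K4f6CscD5zhpqQoJWZt4ypk3qrUFSFjWNVpqReVpJTTX9ecG9+gnOAeVVVZpttlLyPPFOElMGPjGxngClPWHC8l6HFw7SXRIdKjUOLjq+5bo2loomhpIWWm3iHa0uKlJzBq8LJkoWza2ygU2dveUtpkcF+bMSps3qIMn5nnZpdlmtzsrJdWpNBPWw/vX6J1ouMJlVqirF8cGWEhX2KpoalqIm6jZm+a4Ogx22AcoZPmHNlS094hFGXsdSCfJZWMGpNv3emZIpJW4NRd6BLfXyrV5B6THFC1bFsG3h2jb+eeEKMjI5daZFfdYxanFhMe0FJYaB92Imzqp5KNVtZQ2OV7+7cXHuil2+kOohtpmS3qG6djKe3fnKYk4agVWa226rA01hUI0QNFFZf0LC5lkducCwse7VScKqOcjk6fmMnwu/Yk7bsL7fp0YiK1ZbeioC/Y49nKlVcwJ2uf21GZHVVnKiEQWBubKFq3Jy+4bTbDZ2HhiJoxVKhxJ1CZzASSzcRU1sr0ey5MpMaQUIUGjcZY6JLeXtCrGVXtIK1Z1O5OZpIhJSqgJymdpp2WVmBVoWLrIyNybXKwJDPGQgray0M9j5cwsv85tf0pMfixe3W1Xnhk8TNVpy2PXJlaaNziGQxZFEaP0cUlXcxfIpqfHZig4dibZxrNWZcb6MuiXQdMwAGTBNY0vnmYerZRh9q5tfFmaHFvceXWU6z0JecSE5wi2B9Tho+0lNcoofckM/KOYSge5hshXaIiZ98jFdcci5VtjkxwSg8S4rYZ8Tf0OioNlZNHT1Y4tmxt36w2o52KEkyyYlmglJrR0hqV0CGks2cb4Wk17XDP0itaqGAi3CInamDYjJ0cHGmjKOzmrHCf4qqWG2Mz7mUfLR/DjtPgqgml3Qn0UA/wpPTaZO8rITARjyxeXq3j8CRaXCAo694TUSO"/>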